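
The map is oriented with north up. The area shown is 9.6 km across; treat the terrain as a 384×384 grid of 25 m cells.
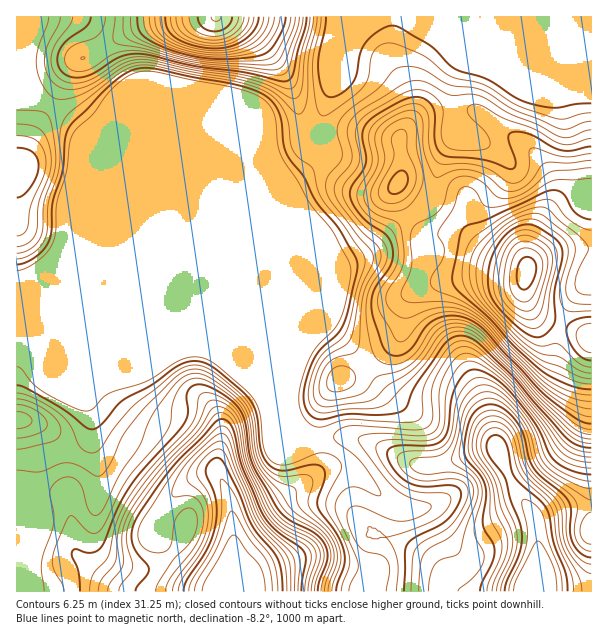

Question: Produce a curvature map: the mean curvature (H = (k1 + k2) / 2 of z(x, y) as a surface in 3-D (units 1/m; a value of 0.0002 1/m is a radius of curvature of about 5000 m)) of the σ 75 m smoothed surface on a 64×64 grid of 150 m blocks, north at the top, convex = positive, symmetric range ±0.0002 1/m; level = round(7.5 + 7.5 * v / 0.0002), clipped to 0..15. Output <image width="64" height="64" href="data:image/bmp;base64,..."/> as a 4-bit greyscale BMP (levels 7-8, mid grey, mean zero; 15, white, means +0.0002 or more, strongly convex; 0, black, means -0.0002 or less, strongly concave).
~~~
<image width="64" height="64" href="data:image/bmp;base64,Qk12CAAAAAAAAHYAAAAoAAAAQAAAAEAAAAABAAQAAAAAAAAIAAATCwAAEwsAABAAAAAAAAAAAAAAABEREQAiIiIAMzMzAERERABVVVUAZmZmAHd3dwCIiIgAmZmZAKqqqgC7u7sAzMzMAN3d3QDu7u4A////AHZodmeKu7qIib3cl3m7updUIRNYmYdlVWeJhRBncziadWiHZ4mZmHZnm9yoebu6mHZTNGiql2VWeJqoQEdzJ5l1eZh3d2ZmZURYvLmJvLqZqpdVebunZWZ5q8uCFnE3mXVpqph1VXd2UzSLypm8uqve2nV5u5dVVomrzLcUUFirdliqqGVWmql0IlnMqrzKrO/rdFeZhlRWeJq8yUIie953RpqoZFi9y5ZAJ73Lu6mb79lTNGd2ZVZ3eKzKYhSd/3dViqhTWc7blmEWvdy5hmi7ljI1Vnh3d3dmirpiFJ3/d2R6p0NIvduWYwWu7KdTRXdUMzVnmZmZh1VpqFITe953VHqnQ0esy6ZCBK79lSEjREM0Vomru7uoZWeGMRNpq3ZWiqdDRoq8uVIUr/2EIjREREVoq7u8zcuYdlMhE1eIqXebp1RFaKzLdDa//oQ0Z3ZVVom7uqvN7cuWMRE0Z3epiJuoZVVWi8ynaM/9hEaaqXZnmrqYeJvf/qYhJGeIiJh4mqhmZlV5vMqb7/tjNqzLl3iruXVEV639lBFHmqmYdmaJmGZmZVebzM3/2DATerupmaqXQhEkerpRAnrMqYhlVWd3ZndlRXm83v/GEAAliqqqqWQhETRXdQADjMupiGVVZ3ZmeHVERoq+/9YABVNHiYh2QyI1Z3ZBAwOLupmZdmZ4dmaIh1Q0V5z/6BA3d2ZmVVQzRnm7p0ABAmiIiaqZmamGZomYdUM0av/5IEd3VVQzNFZ5vN24QQACRmeKvMzMuoZmeImYZDJJ//swV3VYZDNWeKvN7adCERJFZ5rM7ty5dmZ3iJmGQ0n/+0BnY5qWVXmaq7zLlkMyI0Z4mrvcuoVFZ3eImZhle//pIHdUvcmImqmZmql2VUMjWJqqmZl0IkVoiIiJqpmt7aUEd0S+3KqqmHiIiHZlQiRpu7qIdjFGd2ZmZ3ibze7JQBd3Q63ty6mHd3d3d2UyJHrMqZiFNnd3d2VDJIvf/ZMBZ3dRjO7LmHd3ZmZmVCEki9ypmpZnd3d3d3ZBKM3aMCd3d2Fb7smHeJh2ZmVDIkac24irhnd3d3d3d3UhWHMEd3d3cyrcqHeKu5hlVDIkeb3ad6xnd3d3d3d3d3QhEld3d3d2F7uXZ5vMuXVCETab3slnvXd3d3d3d3d3d3Znd3d3d3cyeHd4mszJdTEBSL3dt1jOd3d3d3d3d3d3d3d3d3h3d3Mmd4iJq6lkIQFIzd2maN+HiHh4eId3h3d3d3d3iHd3dzJomYiamGQyE1nM3KdozXiHiId4eId3d3d3d3iHd3d3YTiqmZmYdlRGi8zMp2ead4eHh4h3eHd3d3d3h4h3d3dzF6u6qpmYd4m83dynVWZ3d4d4d4iHd3d3d3d4eHd3d3UGrMy6qqqZms3d3JYzM3d3eId3iHd3d3d3iHiId3d3dgWszLqZqpmaq83tlTI1Z3d3iIiHd3d3d3eHd3d3d3d3FImqqZmZiIiZve63MkdDV3d3d3d3d3d3d4eIiHd3d3cjZniZmHd3iIit/9lTN5UUd3iHd3d3d3h4eHiHd3d3diRURXmYZmeIiK3/64U1y3JHd3d3d3d3iIh3h3d3d3d0RlQ0eahlV4iJve7cqGXdxiZ3d3d3d3iHd4d3iHd3d2NndUR6uXVnh3nO7Lupht3aJXd3d3d3h3eHiIeHd3d3RGeHZXq6h3d2aL3amZmHvNokd3d3d3d3h3iHh4d3d3QlZ4h2eJmZmHVWnMqHZmWruBR3d3d3eHh4iHh3d3d3UlZomphmZ3iZdUV6u5dURJqnBHd3d3eIh4h4eId3d3Y1iIm7uoZER5mGVFebuWVEqpcCd3d3h4eHh3d3eHh3dFiaq8zcuFM2mph1NGm6hmarqDB3d3h3d3eHh3iHh3djeaqqvN7sdDasupZCN6qYiLvLcFd3eHiHh4d4eIiHdzWJmZiJvv6mV7zLp0IliqmavNySN3iIeHh4eHiIeHd0OIh3ZlaL3adXq7qWQjWJmaqr3aMnd4h3d4iHiHh3d2OKl2VERGm7p1aJh3VEV5mYmqvMoyd3d4eIh3d4eIh3RbynVERGeaqWVFVVVVaKqXZ5mruUF3d4iHd4eIiHeHc3zKdVVnirupZDIzRWebyoVWiZqoUVd3d3h4iHh3eIdyi7lmZ4m83cp0JWZGirzKZEeYiZh0NXd3h4eId4iIh2J6qGZ4mrze7JUmdnmru6hkV5d4iIhkV3eIiIiIeId3UXqoZniZmbztt0Voq7uphlVolmZ4iIY2d3iHd3d3d3cge7hleIh3is24ZovMqHVERWd2Zmd4hzJ3d3d3d3d2QAOLuFVWd2Vnm6l4rMuVMjRVVUd2V3d3UCd3d3dlQgAAJqzIVEVmZVZ5mHibuVI1d3d3d3VomZlzAFZUEAAAADV5zbdDRGZ2ZniId3h0JXd3d3d3ZXrM3LgwAAAAASNFeKzdpjNlV4h3eIhlQzRnd3eHeIdli+7u24QQAjRWZ3iavMuFI3ZYmYiIiFNGd3d3d4eId2SL3t3MqGVnmqu7upqrunQjdliqmYiHRnd3d3eHh3iHZHq7qqu6qrzu///rmZmZdSJ3WKqZiHVnd3d3h4h4h4d0WJmHiau83v////2pmZmWQWdliZh2Vnd3d3d3d3d3d3VGd2ZniavN7u///sqZq7hSV3VXh2Z3d3d3d3d3d3d3dkVmZVZ3iZvMze//3Kq8ymJHd1Z2d3d3d3d3d3d3d3"/>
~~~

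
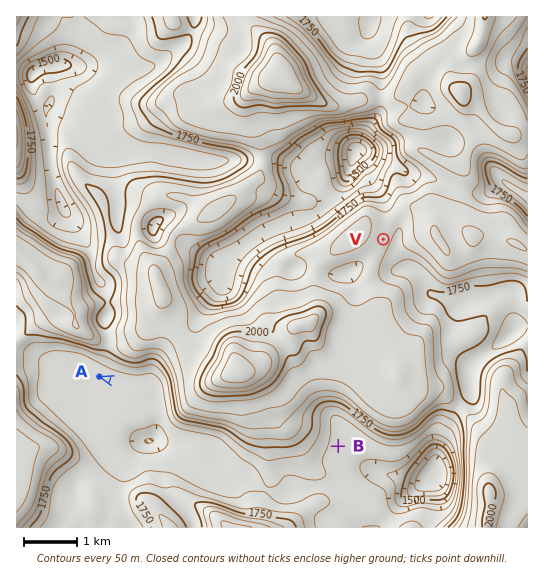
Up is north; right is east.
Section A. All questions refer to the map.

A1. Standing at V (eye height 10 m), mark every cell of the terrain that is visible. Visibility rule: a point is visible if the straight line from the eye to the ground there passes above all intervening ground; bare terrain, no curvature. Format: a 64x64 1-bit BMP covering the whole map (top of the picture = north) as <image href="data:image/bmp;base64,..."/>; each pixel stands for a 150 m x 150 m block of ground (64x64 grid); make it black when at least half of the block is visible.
<image width="64" height="64" href="data:image/bmp;base64,Qk0+AgAAAAAAAD4AAAAoAAAAQAAAAEAAAAABAAEAAAAAAAACAAATCwAAEwsAAAIAAAAAAAAA////AAAAAAAAAAAAAAAAYAAAAAAAAAAgAAAAAAAAACAAAAAAAAAAIAAAAAAAAABgAAAAAAAAAHAAAAAAAAAAOAAAAAAAAAA4AAAAAAAAADgAAAAAAAAAOAAAAAAAAAB4AAAAAAAAAHAAAAAAAAAAeAAAAAAAAAA4AAAAAAAAADgAAAAAAAAAPAAAAAAAAAA8AAAAAAAAADgAAAAAAAAAOAAAAAAAAYA8AAAACAABgB4AAAAYAACADgAAABwAAMADAAAAHAIA4YEAAAA8AgDzwAAAAAAHAPvgAAAAAf+Af+AAAAAB//A/AAAAAABv/xwAAAAAAB//mAAAAAAAB//4AAAAAAAAH/gAAAAAAAAMfAAAAAAAAAw8AAAAAAAAD/wAAAAAAAAf+AAAAAAAAA/wAAAAAAAAD/AAAAAAAAAD8AAAAAAAAAHgAAAAAAAAAIAAAAAAAAAAAAAAAAAAAAAAAAAAAAAAAAAAAAAAAAAAAAAAAAAAAAAAAAAAAAAAAHAAAAAAAAAAwAAAAAAAAACAAAAAAAAAAcAAAAAAAAAD4AAAAAAAAAABwAAAAAAH/gPAAAAAAPwfBwAAAAAD+ACOAAAAAAAAAEwAAAAAAAAAKAAAAAAAAAAYAAAAAAAAAAAAAAAAAAAAAAAAAAAAAAAAAAAAAAAAAAAAAAAAAAAAAAAAAAAAAAAAAA=="/>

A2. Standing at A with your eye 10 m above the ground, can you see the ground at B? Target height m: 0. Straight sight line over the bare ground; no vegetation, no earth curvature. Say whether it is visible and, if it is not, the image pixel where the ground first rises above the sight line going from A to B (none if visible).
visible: false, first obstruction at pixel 163 395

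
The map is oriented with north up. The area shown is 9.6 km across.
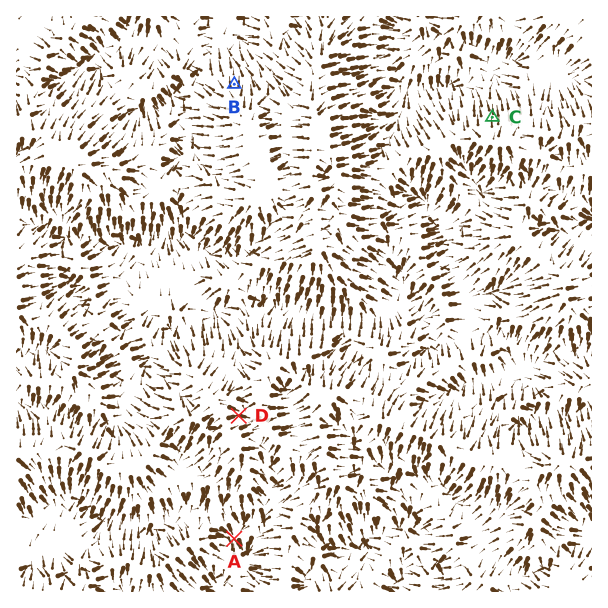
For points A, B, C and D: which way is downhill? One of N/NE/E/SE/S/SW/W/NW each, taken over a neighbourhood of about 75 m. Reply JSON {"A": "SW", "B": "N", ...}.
{"A": "SE", "B": "N", "C": "N", "D": "E"}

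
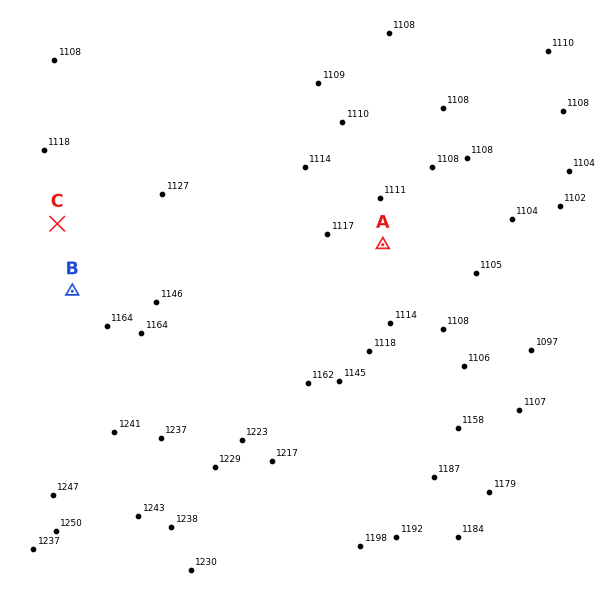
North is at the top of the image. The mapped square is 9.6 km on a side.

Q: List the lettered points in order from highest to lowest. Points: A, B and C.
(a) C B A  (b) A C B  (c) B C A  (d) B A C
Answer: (c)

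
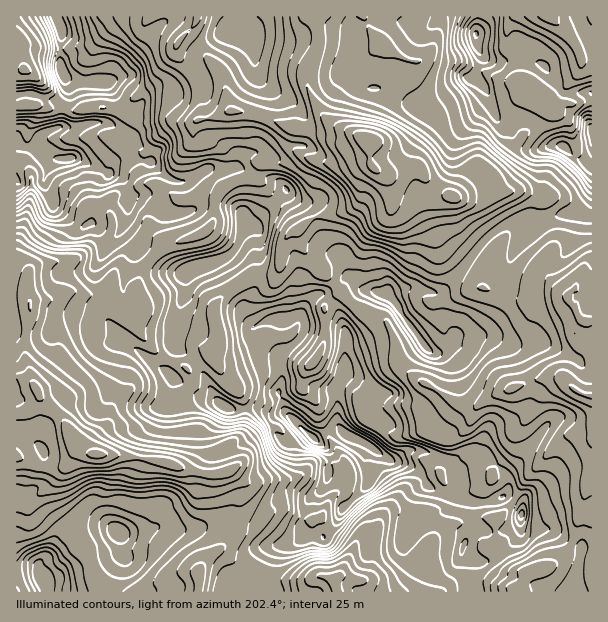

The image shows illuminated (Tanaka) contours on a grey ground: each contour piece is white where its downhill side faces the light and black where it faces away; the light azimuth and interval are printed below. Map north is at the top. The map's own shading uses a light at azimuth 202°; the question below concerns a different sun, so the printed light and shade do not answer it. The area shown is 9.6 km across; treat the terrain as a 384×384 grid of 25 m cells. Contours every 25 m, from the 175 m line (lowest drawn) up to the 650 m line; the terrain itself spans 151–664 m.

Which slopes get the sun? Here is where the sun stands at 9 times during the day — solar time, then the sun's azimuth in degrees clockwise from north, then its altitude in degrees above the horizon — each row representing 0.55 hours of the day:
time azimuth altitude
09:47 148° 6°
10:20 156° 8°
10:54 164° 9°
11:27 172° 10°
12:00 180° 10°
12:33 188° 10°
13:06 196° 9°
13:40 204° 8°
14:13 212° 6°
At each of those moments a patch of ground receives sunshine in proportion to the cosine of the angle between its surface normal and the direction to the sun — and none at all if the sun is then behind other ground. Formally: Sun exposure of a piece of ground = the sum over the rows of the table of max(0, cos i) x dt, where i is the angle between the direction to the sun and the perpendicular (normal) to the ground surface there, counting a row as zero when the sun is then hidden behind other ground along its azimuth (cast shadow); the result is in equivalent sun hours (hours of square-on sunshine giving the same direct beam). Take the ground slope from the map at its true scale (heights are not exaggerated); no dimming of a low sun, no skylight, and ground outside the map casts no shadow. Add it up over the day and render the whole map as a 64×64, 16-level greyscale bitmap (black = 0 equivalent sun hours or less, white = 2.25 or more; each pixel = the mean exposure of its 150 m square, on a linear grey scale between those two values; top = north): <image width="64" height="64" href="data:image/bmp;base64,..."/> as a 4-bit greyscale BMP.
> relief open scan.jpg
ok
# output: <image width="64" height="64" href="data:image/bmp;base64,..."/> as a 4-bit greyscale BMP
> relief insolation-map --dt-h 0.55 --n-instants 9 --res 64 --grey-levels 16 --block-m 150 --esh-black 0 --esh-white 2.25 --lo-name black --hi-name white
<image width="64" height="64" href="data:image/bmp;base64,Qk12CAAAAAAAAHYAAAAoAAAAQAAAAEAAAAABAAQAAAAAAAAIAAATCwAAEwsAABAAAAAAAAAAAAAAABEREQAiIiIAMzMzAERERABVVVUAZmZmAHd3dwCIiIgAmZmZAKqqqgC7u7sAzMzMAN3d3QDu7u4A////AHiWVkRFZ4dURVVERVZlQ0MhJFMTRnd3iGVDVWZVQzRDZ1RERFZ5qoZDM0Q0RFVWdlJFRXZmeId3dlZ5l0IiM0RVMhI0VniJmHZmZDM0VnmrvMuJupmYZmaJiJmIhlQzRSIjICNWdmZ4iIiFIkaJq9///7eIiYZVVVhlWM3ah2RWAAASNFZmZVaImYdTRXiaz///yFVWZlVVRVREe9uphlUAABJFZ5mGVmiJl3UyIjNYu7y4VEVWZVVDVmZoq7uVRBAAEzVnZVVWZmZ3ZVQhEkVDOspmRFVmZlI2ZmiGeHQiEAATVFQhEkREMzRVREMiMiE67JhkVnd3VERDSJVDMyIREBJEMgABIzMxEkRDNEIlh1jv2oVERWd3d3ZEdUREQyEQABMxASNERCEBI0MkVVaKhF3+uGd3eKy5rZIlQzREMhAAARABEAERERERIiJFVFmkFf/8iKy4UxEkcxREREMiMQAAAAAAAAABEAARIiMxFJdDff64eFJFUxASATNFUwAAAAAAAAAAAAAAAANlVVIjd1RWveyEJFREQyIAE0VUAAEAAAAAAAAAAldjEkiruVRFZnWN/HNGRFVVIjECNFYSVTAAAAAAAAFHiauVWM7duGh5eLhUNYdURWQRRSIzRWZUMQAAAAJGirqXZquIzt7/6MyaQAN2IAJEMRE2YzMzdkQyIRJIvd3MuqunWamnavxbynEAAAAAAAISISR2MzRUQzI2iZmImqmHet/aumOdYUhSAAAAAAAAACMyEmhlVSIzNYvJZmeavLqa3//8isUAFBAAAjEBIhAAE0QxNohkESI5qZmIm8y7ve///sh6MAABAAEiIiMyIQABIzISRUSFI3hmVnZVVVZ4q6YzUyEAABEQETMzQyMjMQABIhAAAEQmdVVGdjIkVmZEEAE1cgABMzM0V3QxI1ZlIAEjIAABQ2ZXh2ZnUzRnZDMAE0QzAAE1ZlUxEhFHd3ZlMiIhAUhHmImHd3d3Z3ZCQQFGZSIwAAN3YgACRomZh3eJdTNFiIiZmHiIiIiYUhQxE1d1QzEAE0QyESWKqZqYiaqYh4mGeJmGeZmYmoMlhzJFZ2VVZSASMyMzRpzad4maqZmruGV4iGaIiIiXInqERURnVER6cxIzM0RWrHZ2eJmIiJqFNXd3Z3dlZ1EVZlVmVWdEM0iWNEQzRVekEkVWd2VVZUI0ZVZnZURUIlVVZmVWZnZVRIdVMyNEe2EjRURVQzMzMzJDNGZURUIkREVmVVdjR3d1VUMRE0WoESMjMiMzMzM0Q0M0VURVM1VDNFZUVlISNFYyMgEkaaIRIyIiIjREQzRWRERERFQ2ZVQ0Z2VUMhAAASRCAke9chIiEAESM0VDNFZVZUMzMlZVVVR4Z2ISEAAAF3EVrMcjNVQgABI1VUREVVZ4h2eHZVVnh2ealhAhAAABJHdUIzRkM0QzRWZUVmVVZlZ4iZhlZ3iZiaqpdDIAAAAEZBAAEBABNmVWZlRYl2ZmVFVWmYZ3VERXq6qoZiASECQzIQAAAAAldmVmZEiqhmh1QyNaqHhiEAEkeZmHQjIkZUIRAAABERNnZVZ3ZYqois3dt1eqd3QAAAATeIhjMkZUMgAAABESIkZlVnh1WKms3u/+lnqEVTAAAAFXh3QiRDIRAAAAASMiJWZVeIdmirqqmb24V5dVVBAAAViYhjIjIREAAAABIyESVlVnmYeJub3aZodVeHiZdRADVmV5hSEQAQAAAAEREREUZUV5mZnKvupiI1aHiJmqlUZUI2mqcxAAAAAAAAAAAAAkQzaIiPqZmHVFaHiFMiRmZiEiN6qYdSAAAAEhAAAAAAASASNX7JdXmYhlV3ZEREUxAAE3l0RVQREREjMhACMgAAIyJHrux1Z6zchTM1iYVlEAATZTESIRERESMzVWVDMhNXd3m2Z4iaqa63h4qGiXZSASQQARAAEQASIiSJhkNGmpiJqsN2i7qrdWaMxQAVl3djEAAAAAEhAjRDRpqGVXm7uprNpZl63qYzV3dkAAASIzIQAAABIjM1VlVoqpd5vN3u7ep3hTISIiI0Q0YwAAACRmMRJEMSMyNFaKqqu6zdur//pGZEIAASMzVjAkEAABABERJEIjMhEjWKu5iszNpjJHU0cyVlIjREZkMAIgABEBIRAAA0QzVneazJd4vLp2QgAARxECZ1ealREyEiEAAAAAARJENGm93u3KdmesuWZkEAAkAAAAABIQNVQ1dTIAAAFHh1NYvf/+y5dmVoqnVVQQADEAAAAAABNEVWaJiFIjWJmHNYu8zLqHZmZmeIREMiIRACAABGVFh0JFVWZnd4mqmHQ3mauph1Q0VneHc0MzRWVCEQBLq97JdiRVRFZnial1QkeIh3dlRERXiqlkQzRmUzMAAal2ZmmoMkQjVFeIh1QzVmdkMzMzNEacljVERohRAAAGlSERE0QxERRTV3d2VEVVVmQzMzMzNEMzaJmqljIAITZCIAASECIAJUR4dmZmZ1Q0VUREREMzIUq4eZdUQhFFUxFDEQAAIyEkWKmHZmZndENFVERWdkRnmVM0VDIyNURVZkQQAAAUUyNpqYdmZmZ1REVVVWeIZXqnVDRDIRJWV4iZZDAAESRnQkZ3ZVVVVFVVVVVWd3h1VnZlMyAAE2WJmoQzMQEiI2iDI0RERFRDNVREVXd2VXYyIkUxAAAlZIiaYjMiIjQzRnUjMzM0REM0RDI1ZUQ0VjIAFUEAAUZj"/>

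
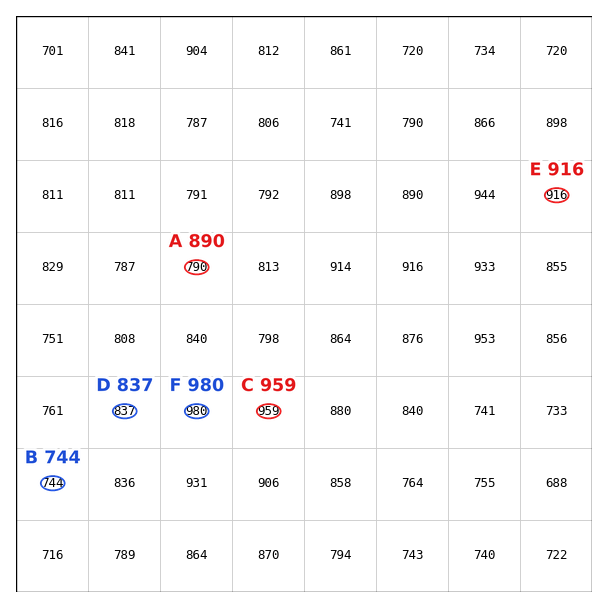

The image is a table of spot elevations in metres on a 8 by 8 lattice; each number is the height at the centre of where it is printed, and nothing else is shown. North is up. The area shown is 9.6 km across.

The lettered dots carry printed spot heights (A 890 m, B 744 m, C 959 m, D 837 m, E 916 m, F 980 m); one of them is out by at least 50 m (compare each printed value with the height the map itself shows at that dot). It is A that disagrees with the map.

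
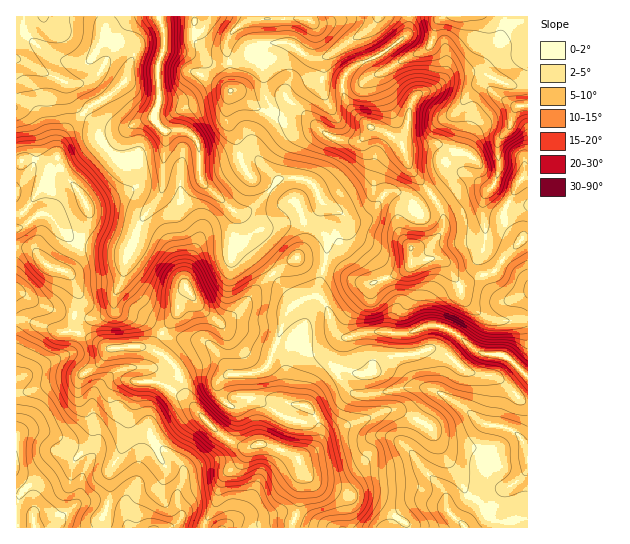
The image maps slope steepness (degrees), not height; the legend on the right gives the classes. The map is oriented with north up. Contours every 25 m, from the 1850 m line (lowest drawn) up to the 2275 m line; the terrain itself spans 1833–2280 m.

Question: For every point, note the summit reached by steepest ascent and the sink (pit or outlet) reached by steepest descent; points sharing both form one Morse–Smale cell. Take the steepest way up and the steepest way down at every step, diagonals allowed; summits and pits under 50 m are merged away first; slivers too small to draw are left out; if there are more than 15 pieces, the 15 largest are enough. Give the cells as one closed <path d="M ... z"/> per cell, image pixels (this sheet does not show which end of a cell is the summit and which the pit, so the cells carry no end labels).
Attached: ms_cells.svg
<path d="M437 349l-11 0-13 6-28 2-10 8-5 8-7 2-17-6-11 0-16 14-12 23 10 15 3 17-3 7-18 14 2 24-2 24-7 16 1 5 235-1 0-125-5-1-24-22-30-7-10-5-12-12z"/><path d="M19 292l-3 1 0 234 86 1 1-11 6-16 2-32 6-10 7-16 15-61 22 1 28 18 0-2-5-8-8-24-15-14-18-6-36 1-20-12-17-5 4-16-31-8z"/><path d="M297 257l-24 17 18 24 6 5-9 8-17 48-9 12-8 2-23 2-3-2-12-22-9-8-6-3-24-1-15-6-9 12-9 2 17 6 15 14 8 24 8 14 22 24 16 12 12 6 11 0 5-3 12 1 29 14 11-7 9-10 1-13-5-14-8-10 12-22 10-10 6-4 11 0 15 6 9-2 5-8 10-8 28-2 13-6 11 0 6 3 16 15 10 5 30 7 24 22 5 0 0-24-21-20-29-5-19-16-13-8-8-3-11 0-20 8-41-1-16 5-11-1-7-10-3-13-5-11-7-7 7-26-15-5z"/><path d="M179 129l-14 2-2 58-4 9-14 16-8 15-12 30-2 19-10 23 2 8 3 3 24 7 20 14 14-18 4-16 7-10 8 12 15 15 8 5 7 0 12-8 35-39-21-27-12-33-36-31-3-5-3-36-7-9z"/><path d="M209 16l-104 1-1 17 5 5 14 6 9 9-5 23-12 14-24 14-23 24-8 13-3 9 0 8 7 15 16 19 9 18-7 33 43 8 4-1 3-5 11-28 18-25 3-12 1-50-10-10 0-8 4-10-2-36 7-17 0-17 35-1 6-6z"/><path d="M477 72l-23 3-19 13-16 5-6 6-4 10-2 21-4 8 0 9 6 20 24 29 28-23 10 3 15 12 5 1-6 5-2 8 2 39-5 16 3 17 4 1 10-6 4-8 20-20 0-4-14-11-3-5 0-10 15-29 4-5 5 0 0-90-18-2z"/><path d="M155 381l-16 1-15 61-15 31 0 27-6 16 0 11 100 0 12-21 4-18 5-12 17-16 10-14-13-2-16-9-37-39z"/><path d="M527 16l-117 0-2 15-9 10-18 14-26 10-8 8-4 8 0 10 2 8 6 10 15 15 24 11 12 9 6-19 1-16 4-10 6-6 16-5 19-13 23-3 33 13 17 2z"/><path d="M105 16l-89 1 1 144 8-2 9 0 11 4 8-2 4-4 3-15 8-13 23-24 19-10 14-13 8-28-9-9-14-6-5-5z"/><path d="M411 257l0 8-6 6-34 13-14-3-12-6-20-7-4 6-4 21 7 7 5 11 6 18 7 6 8 0 16-5 41 1 20-8 11 0 17 8 23 19 29 5 20 19 1-57-27 2-15-4-22-18-7-18-12-20-6-2-25 1z"/><path d="M166 49l-3 2-6 16 2 36-4 10 0 8 10 10 14-2 11 4 6 6 3 7 1 32 3 5 30 28 6 2 10-2 20-20 8-10-17-19-7-13 2-15 12-21-16-9-13-12-7-2-2-27-15 1-20-9z"/><path d="M267 112l-14 26 0 11 7 13 18 18 7-3 9 0 17 6 10 19 20 10 6 7 15 1 5-3 20-25 15 1 13 11 6 0 11-7-23-30-6-22-13-10-11-6-9-1-9 12-15 1-17-5-27-21-24 2z"/><path d="M409 16l-31 0-3 7-12 10-33 22-11 4-13-3-19-13-25 1-3 3 0 11 5 16 0 19 4 9 0 11 10 4 24-2 29 22 15 4 15-1 10-13-23-22-5-14 1-14 11-12 26-10 18-14 9-10z"/><path d="M398 192l-11 0-12 18-13 10-12 0-9-8-20-9-1 22 7 16 0 16-3 8 2 4 12 3 19 9 14 3 34-13 6-6 0-16 20-6 10-10 3-14-3-9-8-14-12 8-6 0-6-7z"/><path d="M273 273l-20 20-14 18-14 10-7 0-8-5-15-15-8-12-7 10-4 16-13 18 7 4 31 3 6 3 9 8 12 22 3 2 23-2 8-2 9-12 17-48 9-8-6-5z"/>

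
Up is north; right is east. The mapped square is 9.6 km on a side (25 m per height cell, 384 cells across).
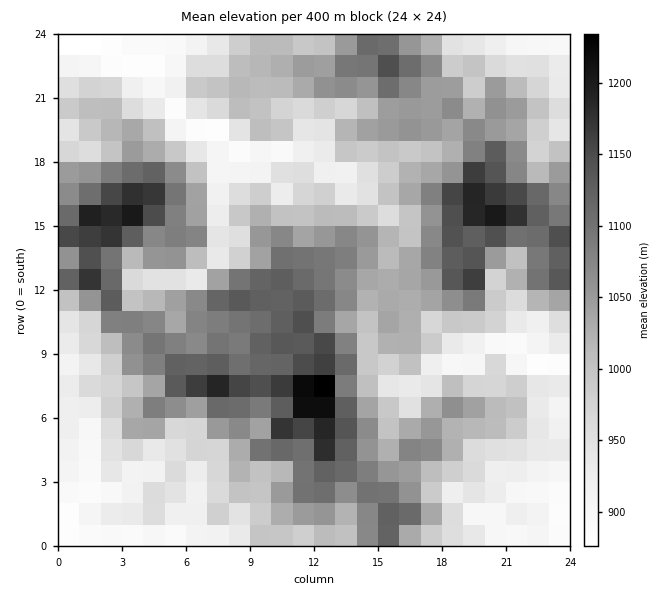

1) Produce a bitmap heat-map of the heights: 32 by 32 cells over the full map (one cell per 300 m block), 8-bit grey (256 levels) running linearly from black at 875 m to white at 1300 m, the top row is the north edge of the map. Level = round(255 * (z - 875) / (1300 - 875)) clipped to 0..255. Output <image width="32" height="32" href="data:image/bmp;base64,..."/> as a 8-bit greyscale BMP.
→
<image width="32" height="32" href="data:image/bmp;base64,Qk02CAAAAAAAADYEAAAoAAAAIAAAACAAAAABAAgAAAAAAAAEAAATCwAAEwsAAAABAAAAAAAAAAAAAAEBAQACAgIAAwMDAAQEBAAFBQUABgYGAAcHBwAICAgACQkJAAoKCgALCwsADAwMAA0NDQAODg4ADw8PABAQEAAREREAEhISABMTEwAUFBQAFRUVABYWFgAXFxcAGBgYABkZGQAaGhoAGxsbABwcHAAdHR0AHh4eAB8fHwAgICAAISEhACIiIgAjIyMAJCQkACUlJQAmJiYAJycnACgoKAApKSkAKioqACsrKwAsLCwALS0tAC4uLgAvLy8AMDAwADExMQAyMjIAMzMzADQ0NAA1NTUANjY2ADc3NwA4ODgAOTk5ADo6OgA7OzsAPDw8AD09PQA+Pj4APz8/AEBAQABBQUEAQkJCAENDQwBEREQARUVFAEZGRgBHR0cASEhIAElJSQBKSkoAS0tLAExMTABNTU0ATk5OAE9PTwBQUFAAUVFRAFJSUgBTU1MAVFRUAFVVVQBWVlYAV1dXAFhYWABZWVkAWlpaAFtbWwBcXFwAXV1dAF5eXgBfX18AYGBgAGFhYQBiYmIAY2NjAGRkZABlZWUAZmZmAGdnZwBoaGgAaWlpAGpqagBra2sAbGxsAG1tbQBubm4Ab29vAHBwcABxcXEAcnJyAHNzcwB0dHQAdXV1AHZ2dgB3d3cAeHh4AHl5eQB6enoAe3t7AHx8fAB9fX0Afn5+AH9/fwCAgIAAgYGBAIKCggCDg4MAhISEAIWFhQCGhoYAh4eHAIiIiACJiYkAioqKAIuLiwCMjIwAjY2NAI6OjgCPj48AkJCQAJGRkQCSkpIAk5OTAJSUlACVlZUAlpaWAJeXlwCYmJgAmZmZAJqamgCbm5sAnJycAJ2dnQCenp4An5+fAKCgoAChoaEAoqKiAKOjowCkpKQApaWlAKampgCnp6cAqKioAKmpqQCqqqoAq6urAKysrACtra0Arq6uAK+vrwCwsLAAsbGxALKysgCzs7MAtLS0ALW1tQC2trYAt7e3ALi4uAC5ubkAurq6ALu7uwC8vLwAvb29AL6+vgC/v78AwMDAAMHBwQDCwsIAw8PDAMTExADFxcUAxsbGAMfHxwDIyMgAycnJAMrKygDLy8sAzMzMAM3NzQDOzs4Az8/PANDQ0ADR0dEA0tLSANPT0wDU1NQA1dXVANbW1gDX19cA2NjYANnZ2QDa2toA29vbANzc3ADd3d0A3t7eAN/f3wDg4OAA4eHhAOLi4gDj4+MA5OTkAOXl5QDm5uYA5+fnAOjo6ADp6ekA6urqAOvr6wDs7OwA7e3tAO7u7gDv7+8A8PDwAPHx8QDy8vIA8/PzAPT09AD19fUA9vb2APf39wD4+PgA+fn5APr6+gD7+/sA/Pz8AP39/QD+/v4A////AAMGBgUGCwgGDxQPK0pHQzZPPWR6l25JOzIuJQsIDBUFBQ0dHxUnJg8gNTAbQVNeWWhPZXyVk2tWOhgJCRwbFgcCBRMWJTI6Gw4vSjM4XWh2eGphfY2bf1ctEhoSGw8IAg8EDgoQJTolHCNETUBpcpKSe3iLhXZWORsmKCIQDQ8IGAUWJxMNLDAbMz9aQkdfkZaIkH1uZ1ZHPDgvFxwXDwsaBxQtMRcZPCsoVHKFe2eRqZ2FbmF2fWlYQiInJiIkHh0JFjFFPC4mQ0NGTWqplZbEs4FrT2N5dlo+ODk3LB8hHw4XOGRzWzc0Uol5V5XHqazFgnNUQWtnXltYV0kxHBgbGCY+XXSLYF1ulINzgazVwMF4Y1AqQmd1bWJWUzAaESIiO0I7UYKfnbetr7Csv8nfo2tRNioTQmBYQTxSMSAfFzQ/L2Bfc5WnrqyZkZGr0tepZ0MiKy8dNjUgQy0iHRwSGSJPbXuMl46TlIWQl5WhpalwPUNJShcJCSAyEAMCAx0qPlNkeYiAeYiJg5WhlZqsmmk/VlhZQx4iDQkHCxQlJjpAbJKOf2JrcHR/h5WjppJuW0RdZk4mLTgiIiYLIygjLl6Xa1VcY4KMkZKQkJWdg25dTWBsQFlaXl5LJRwuPVxVnZBIUmNnbYeXnpeTl5qPh2xXW2dObHWBhSs0WGRvmpm9hjomIx8cUoGPlZaZjop7dF9eX1lymLeMLVZ8kZx8mqd6RUhqWjoZTV53j5GLfnJsXlVbanOPunxQQW+YmXeLtItlY3p5b0kTKVF5h3SAioZrV0xniJGzeYJfZpuTpbmttqiHdYB9Tw5Aa3RtXWJyb2pbP1d7ma2Pr5SGnaOGuMKzvbyFfGlDEFZgUVNOU1hTTjk1WG+cvbLIu52TgH+cqL3HyJ1+ajUMSFEvKTdKRCgdMUpogqPCvsO2nYRwaHuKnqyapoJlNgcvNxs3SjcWJEdWXmxzj72xmpCAhYBiZmd7i4mHa1AkBxQQIS8lFhgXJzZNWlxgl6yfgldVXUI7N0xhb1dNLB4JBQkGBxoXRTw9RUBASldyiaWDRUlNGCY9TmVrOx4VBgMcPzkrJCJLXWFoaGBgWXdwdHBGKCs7UFtcT0ktBgQKF0lVU0wkLzhbWV5rdmdkgltxYFA/M0BIUU0wKAsIMDpDVE07MTpKMUBSbWdvYm9wSHluW0EpKzZAQB4cAiNKQ1dTUU9TXGhob2iGfnFkbUpNb1lFNR0oKSMQChMBFTk1SFNUV11weYSJfqaScWtfOVtEPDgyKAYCAgAAAAERJyk1UVVYYF1TZYuKmZqFe0AwNiUeHx8TAAACBw0MDQsQGi5BUVRLPUNfc5KSa1pNLhonGA8LCwo="/>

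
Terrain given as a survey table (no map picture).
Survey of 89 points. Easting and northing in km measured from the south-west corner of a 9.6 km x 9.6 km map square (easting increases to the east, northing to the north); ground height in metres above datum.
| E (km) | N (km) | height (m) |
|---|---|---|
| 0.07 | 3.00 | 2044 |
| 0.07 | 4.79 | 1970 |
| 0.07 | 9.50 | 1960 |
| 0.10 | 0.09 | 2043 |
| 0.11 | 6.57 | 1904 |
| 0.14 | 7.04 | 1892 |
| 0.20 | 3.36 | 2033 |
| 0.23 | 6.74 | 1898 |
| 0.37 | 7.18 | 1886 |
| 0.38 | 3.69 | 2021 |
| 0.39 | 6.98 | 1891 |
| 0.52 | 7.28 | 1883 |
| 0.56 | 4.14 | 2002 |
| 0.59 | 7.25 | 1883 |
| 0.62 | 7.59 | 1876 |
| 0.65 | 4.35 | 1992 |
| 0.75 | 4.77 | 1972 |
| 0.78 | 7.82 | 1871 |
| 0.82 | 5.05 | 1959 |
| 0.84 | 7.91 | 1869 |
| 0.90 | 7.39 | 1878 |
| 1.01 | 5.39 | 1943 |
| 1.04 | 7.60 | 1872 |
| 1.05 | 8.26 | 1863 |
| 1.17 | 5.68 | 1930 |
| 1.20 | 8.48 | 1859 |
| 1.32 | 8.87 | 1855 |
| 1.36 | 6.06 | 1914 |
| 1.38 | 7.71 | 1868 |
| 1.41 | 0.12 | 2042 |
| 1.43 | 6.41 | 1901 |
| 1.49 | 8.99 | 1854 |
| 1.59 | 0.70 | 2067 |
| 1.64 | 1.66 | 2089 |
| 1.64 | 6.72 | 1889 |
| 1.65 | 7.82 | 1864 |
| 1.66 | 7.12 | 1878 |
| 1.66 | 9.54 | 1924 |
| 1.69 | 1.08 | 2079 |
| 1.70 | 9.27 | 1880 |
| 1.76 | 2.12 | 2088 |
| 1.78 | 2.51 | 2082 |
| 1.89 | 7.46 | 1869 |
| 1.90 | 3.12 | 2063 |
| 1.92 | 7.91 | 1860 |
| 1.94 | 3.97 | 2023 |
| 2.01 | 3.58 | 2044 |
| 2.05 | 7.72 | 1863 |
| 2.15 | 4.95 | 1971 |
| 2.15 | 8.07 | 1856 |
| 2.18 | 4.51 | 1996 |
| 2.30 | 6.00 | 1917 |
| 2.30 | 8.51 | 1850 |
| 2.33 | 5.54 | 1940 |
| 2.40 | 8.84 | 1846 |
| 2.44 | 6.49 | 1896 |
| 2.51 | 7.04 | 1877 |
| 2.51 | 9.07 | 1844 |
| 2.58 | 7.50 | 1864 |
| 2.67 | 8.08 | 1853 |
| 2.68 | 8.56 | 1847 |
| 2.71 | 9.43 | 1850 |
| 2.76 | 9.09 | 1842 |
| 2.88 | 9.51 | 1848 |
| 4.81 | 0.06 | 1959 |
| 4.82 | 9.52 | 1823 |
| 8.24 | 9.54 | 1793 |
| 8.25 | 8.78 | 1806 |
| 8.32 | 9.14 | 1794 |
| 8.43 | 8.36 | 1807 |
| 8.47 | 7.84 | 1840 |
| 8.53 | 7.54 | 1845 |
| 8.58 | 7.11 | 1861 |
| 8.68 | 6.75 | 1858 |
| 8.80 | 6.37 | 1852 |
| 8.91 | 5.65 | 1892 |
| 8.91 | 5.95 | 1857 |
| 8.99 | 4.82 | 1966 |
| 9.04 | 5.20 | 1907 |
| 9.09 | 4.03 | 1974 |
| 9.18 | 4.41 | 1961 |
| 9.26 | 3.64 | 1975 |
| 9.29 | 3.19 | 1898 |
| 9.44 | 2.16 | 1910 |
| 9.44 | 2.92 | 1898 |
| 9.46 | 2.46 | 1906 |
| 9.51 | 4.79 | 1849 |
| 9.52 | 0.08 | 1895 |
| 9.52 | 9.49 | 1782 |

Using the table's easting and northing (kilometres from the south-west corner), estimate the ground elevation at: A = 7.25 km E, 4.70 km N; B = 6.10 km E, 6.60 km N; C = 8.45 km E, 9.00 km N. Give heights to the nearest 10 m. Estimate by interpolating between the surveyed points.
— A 2020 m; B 1890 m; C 1790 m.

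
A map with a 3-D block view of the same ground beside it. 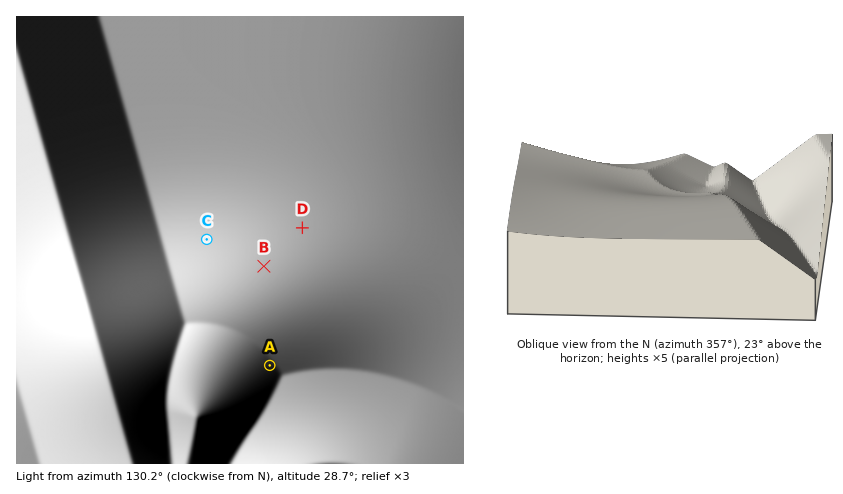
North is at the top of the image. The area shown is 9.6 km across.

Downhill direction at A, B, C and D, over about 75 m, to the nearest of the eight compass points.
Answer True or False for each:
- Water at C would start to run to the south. True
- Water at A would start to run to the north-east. False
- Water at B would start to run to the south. True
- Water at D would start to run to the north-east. False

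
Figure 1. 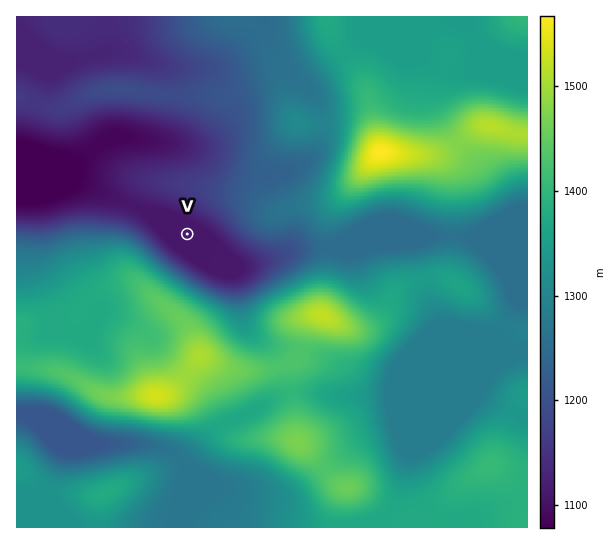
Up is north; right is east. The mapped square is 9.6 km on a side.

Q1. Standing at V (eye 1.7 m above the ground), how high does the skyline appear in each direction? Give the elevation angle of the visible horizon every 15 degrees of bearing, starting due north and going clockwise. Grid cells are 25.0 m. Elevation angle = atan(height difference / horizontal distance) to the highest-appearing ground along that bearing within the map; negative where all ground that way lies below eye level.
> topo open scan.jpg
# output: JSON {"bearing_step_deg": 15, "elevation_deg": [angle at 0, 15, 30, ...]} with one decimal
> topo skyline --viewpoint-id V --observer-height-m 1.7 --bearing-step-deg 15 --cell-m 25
{"bearing_step_deg": 15, "elevation_deg": [3.7, 4.2, 4.7, 5.1, 5.5, 5.7, 4.4, 4.2, 8.2, 8.0, 6.7, 10.4, 13.1, 14.6, 15.3, 14.9, 13.4, 10.5, 5.6, 1.1, -0.1, 1.0, 2.1, 3.0]}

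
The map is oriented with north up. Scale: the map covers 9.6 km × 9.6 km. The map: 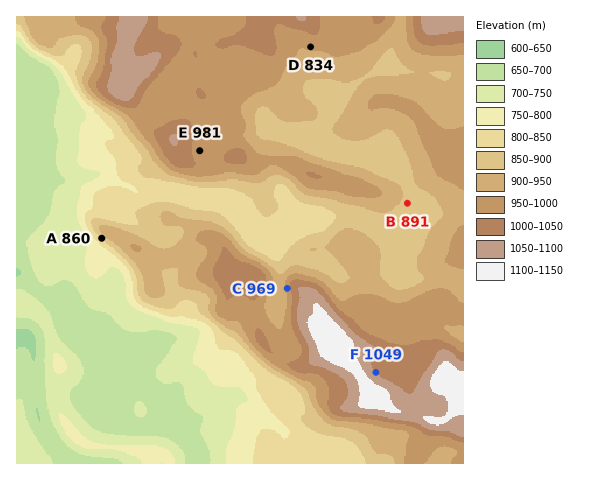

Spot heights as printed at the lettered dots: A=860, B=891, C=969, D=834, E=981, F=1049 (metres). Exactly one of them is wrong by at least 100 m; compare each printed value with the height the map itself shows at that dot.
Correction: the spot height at D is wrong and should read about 959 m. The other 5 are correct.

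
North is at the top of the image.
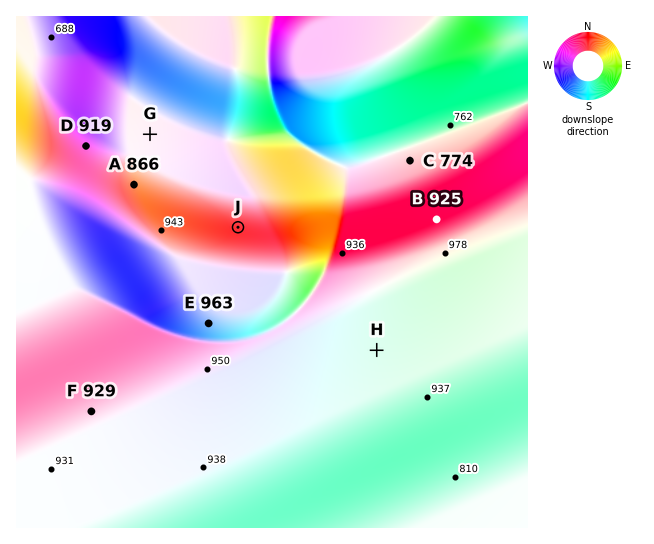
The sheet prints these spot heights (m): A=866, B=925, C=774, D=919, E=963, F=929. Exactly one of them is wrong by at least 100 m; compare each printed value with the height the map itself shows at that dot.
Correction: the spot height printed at D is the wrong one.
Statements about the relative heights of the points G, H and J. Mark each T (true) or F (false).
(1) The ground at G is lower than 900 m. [T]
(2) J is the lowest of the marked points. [F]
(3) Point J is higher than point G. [T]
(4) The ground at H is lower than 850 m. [F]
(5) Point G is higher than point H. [F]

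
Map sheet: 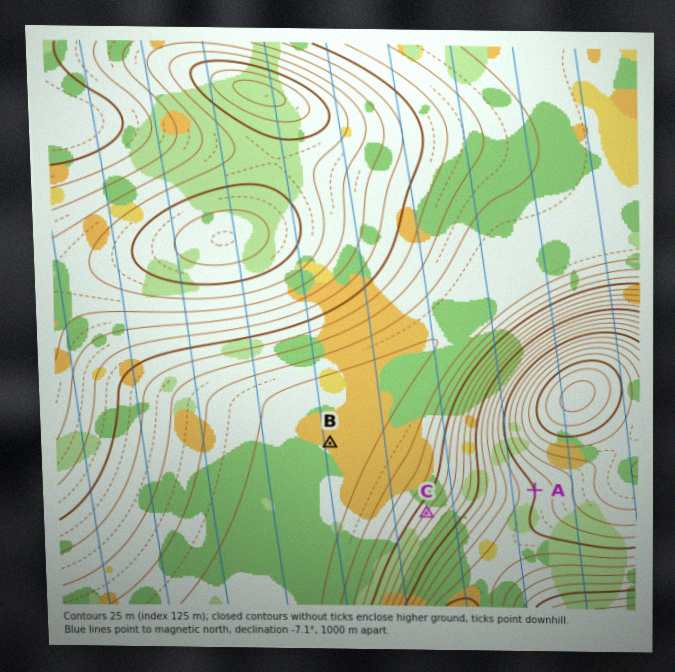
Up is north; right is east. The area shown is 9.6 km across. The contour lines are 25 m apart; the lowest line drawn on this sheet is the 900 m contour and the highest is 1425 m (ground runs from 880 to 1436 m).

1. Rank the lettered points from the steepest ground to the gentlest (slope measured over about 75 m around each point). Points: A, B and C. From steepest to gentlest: C A B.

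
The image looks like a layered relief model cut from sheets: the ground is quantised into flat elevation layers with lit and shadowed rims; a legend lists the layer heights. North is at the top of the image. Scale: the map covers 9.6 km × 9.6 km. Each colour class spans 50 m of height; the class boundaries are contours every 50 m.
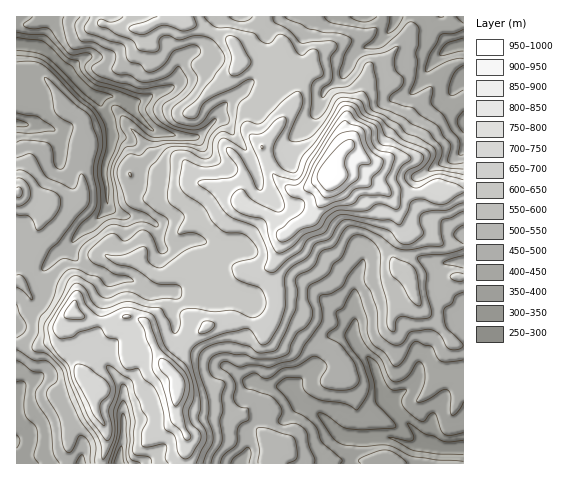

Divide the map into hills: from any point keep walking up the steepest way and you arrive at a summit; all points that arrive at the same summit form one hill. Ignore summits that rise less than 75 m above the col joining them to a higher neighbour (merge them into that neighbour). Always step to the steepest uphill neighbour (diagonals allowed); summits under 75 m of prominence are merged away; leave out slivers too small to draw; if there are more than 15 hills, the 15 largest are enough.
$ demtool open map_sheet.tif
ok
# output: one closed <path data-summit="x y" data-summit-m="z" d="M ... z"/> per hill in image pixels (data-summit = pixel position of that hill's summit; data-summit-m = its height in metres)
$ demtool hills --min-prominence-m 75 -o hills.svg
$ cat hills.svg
<path data-summit="330 178" data-summit-m="998" d="M463 16l-447 1 0 106 31 4 8 3 5 9 0 16 4 5 26 1 15 4 2 43-34 33-2 9 3 7 13 10 16 6 8 7 19 0 22 12 20-1 15 7 14 3 10 0 16-6 8 0 7 3 10 9-8 47 1 11 7 14 10 7 25 1 16 17-18 16-6 1-13-4-8 3-11 12 1 16-6 16 222-1z"/><path data-summit="178 390" data-summit-m="837" d="M70 246l-11 7-17 19-2 18 4 12-4 6-24 15 1 117 22-10 31-3 8 6 4 9 0 22 159 0 7-16-1-16 11-12 5-3 16 4 6-1 18-16-16-17-25-1-10-7-8-18 3-33 5-16-3-9-14-8-8 0-16 6-18-1-21-9-20 1-16-10-11-4-14 2-8-7-9-3-16-9-6-8z"/><path data-summit="19 193" data-summit-m="660" d="M21 123l-5 1 0 140 26 5 17-16 8-4 10-13 29-26 1-24-2-6 0-15-15-4-26-1-4-5 0-16-5-9-8-3z"/>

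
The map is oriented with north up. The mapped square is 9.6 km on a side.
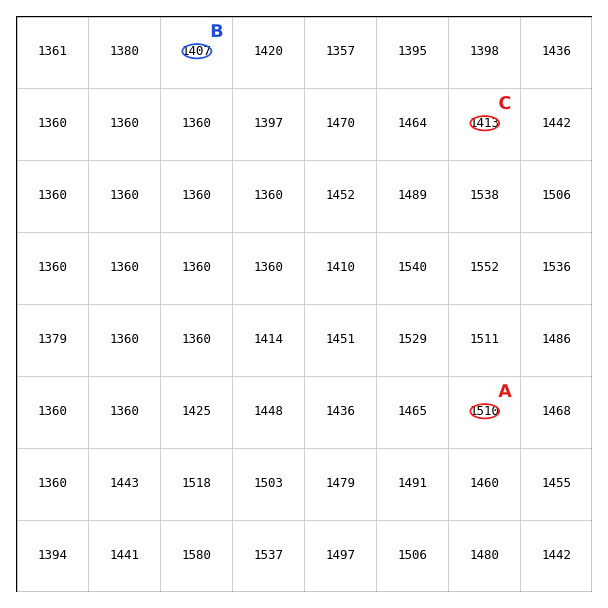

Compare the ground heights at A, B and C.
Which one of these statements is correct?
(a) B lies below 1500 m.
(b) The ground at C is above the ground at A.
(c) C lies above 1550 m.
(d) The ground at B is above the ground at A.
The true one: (a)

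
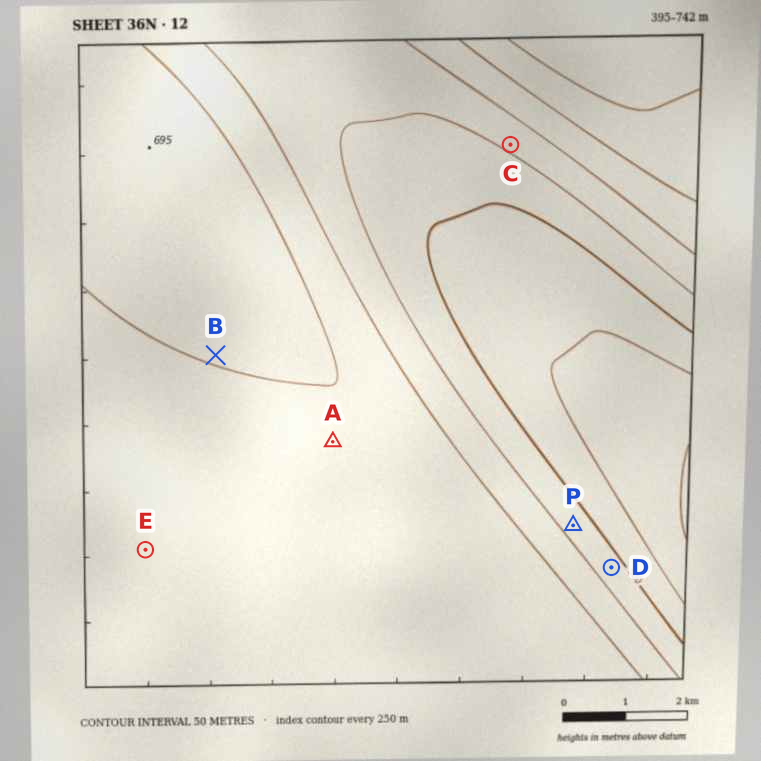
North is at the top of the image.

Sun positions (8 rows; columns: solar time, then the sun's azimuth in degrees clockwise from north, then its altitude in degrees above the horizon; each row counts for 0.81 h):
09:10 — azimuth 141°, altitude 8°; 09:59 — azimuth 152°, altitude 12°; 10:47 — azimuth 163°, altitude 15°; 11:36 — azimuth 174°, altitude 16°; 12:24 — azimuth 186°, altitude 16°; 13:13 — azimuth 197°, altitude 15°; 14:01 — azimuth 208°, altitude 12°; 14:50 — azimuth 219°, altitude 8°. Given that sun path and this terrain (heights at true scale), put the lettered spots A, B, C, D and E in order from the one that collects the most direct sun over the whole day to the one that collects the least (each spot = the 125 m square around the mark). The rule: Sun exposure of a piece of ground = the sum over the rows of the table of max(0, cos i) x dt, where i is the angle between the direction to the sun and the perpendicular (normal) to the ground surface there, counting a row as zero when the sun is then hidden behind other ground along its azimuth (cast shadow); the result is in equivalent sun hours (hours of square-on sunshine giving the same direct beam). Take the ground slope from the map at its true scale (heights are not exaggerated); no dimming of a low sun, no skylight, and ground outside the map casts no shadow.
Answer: C > B ≈ A ≈ E > D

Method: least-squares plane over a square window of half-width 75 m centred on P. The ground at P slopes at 6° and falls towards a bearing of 50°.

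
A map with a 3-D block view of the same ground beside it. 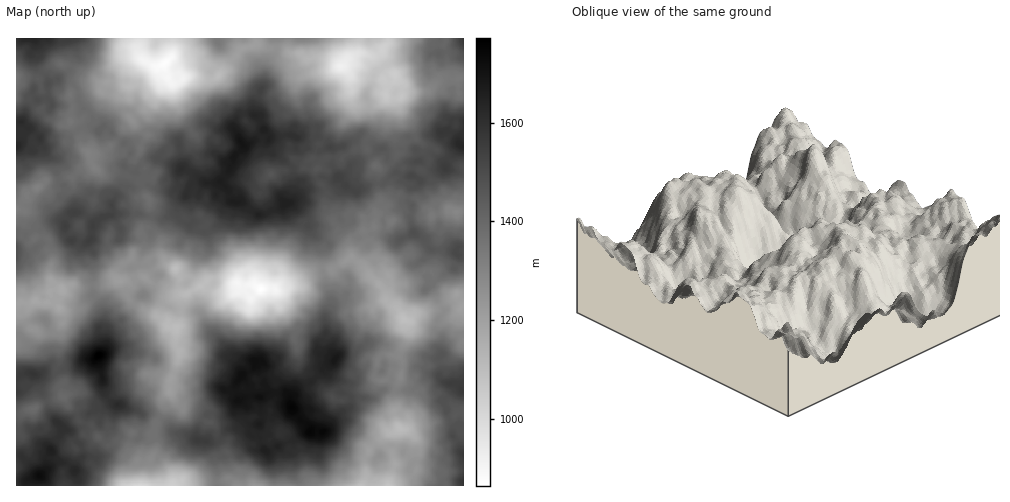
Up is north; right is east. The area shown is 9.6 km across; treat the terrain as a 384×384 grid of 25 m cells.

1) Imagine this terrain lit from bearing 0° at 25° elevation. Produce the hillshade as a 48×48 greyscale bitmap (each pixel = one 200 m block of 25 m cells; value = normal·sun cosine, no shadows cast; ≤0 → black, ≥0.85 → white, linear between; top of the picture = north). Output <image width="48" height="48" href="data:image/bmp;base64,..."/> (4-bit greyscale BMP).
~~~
<image width="48" height="48" href="data:image/bmp;base64,Qk32BAAAAAAAAHYAAAAoAAAAMAAAADAAAAABAAQAAAAAAIAEAAATCwAAEwsAABAAAAAAAAAAAAAAABEREQAiIiIAMzMzAERERABVVVUAZmZmAHd3dwCIiIgAmZmZAKqqqgC7u7sAzMzMAN3d3QDu7u4A////AKlmVVZBAAAAEjJEQzEAADMAIjUyRXmIiZqXZndRAAAAAAAkMyAAABEBIjQzVniHeIq5eahkIjNCAAAUMgABEhARE0VVZ4h3ZqqYmqmYVURUEAAkQxJVRDIhA1aIeJmHZ7mqh4mpdVRVNFVVREaIhzIgEzWaq6iHaZmqdoh2ZmVneamoVWZ4hkRUMyR5q5d3eZu5mZZVQzRovduoVWd2Q2mqdDRVVVZniZu6zJdlMTVqzcqGVFd2RHmsp0MjQzQ1eEV6zJl1ZoqbypljRVVmZ5mruWMTMyNFZTNImJhVmqupuXdDV4d3ipmYiYhkMzRmVGRFZmREiZqoiHdnh3iIq6hkV4moZ2ZmZ4ZmVCE2eIiHeZiaqHd4rLhUR4eIiHZ4mcy5dTE1Z2VFeqmZiZZom7l2RYh3iHeJu+7bqXZlRFRXiqmYiqmZm7mIZXdoiJmJrczMy7vKZneamId5vN3cu6maqIZXisuqq5rMzMzduamrqHVq3v/+25q6u6mZvN3MuZqJu7y8uquqmHed7////Ku7y7y7zMu7uql5qrzMu6uoZmje/////su7y6u6mYmqqpq7qZrMzLl1Vnre/u7u7czLqZmqhUaIiXiqiIisu5VFeazM3bvNy8zLl3eZYxBHiFVniJicypd2eIunm5m7qruaqIiHVDI1VSNGVFd6uYqGd2d1V2ZlZ3eLqZmGZWZjERI0IBNFZmd3iFIjIkMiMiR6qqhmVDZ1ITQyMRIzNXVoYyAAABESEAJFioVVNFVVQ2dUQzMzI2VVEBIAAAAAAAEyRlRTFHVFVZh2M1RFMSQzISMyAAAAASI0RERCI0V4iah1NYhmUzZTNCNCAAAAATRXVFdmh0eZu5h1V4h1Z2VjNEVkEAAAAUZ3ZVd4uYq6vKl3mGiWV2V2VWZUMzIhEjZ3ZmZ3iJqau4mJqompeIiYZURERFiGREVlVURnVodod3iaq7mZmIh2VURVVoq5iHZlQyNFZ2VFRFaZirqrqHdmZ3ZWeamquph2VVVUVVRDNCNneKvMuYd4dod4eIebuqmHeImHVmZSI0IjVoqpmIh3ZoqpdVZniamImYiYiHh0RUMSVnmIiIhmmqqYhkRDV3h4mYd3mYeIdTVFeId3iImZqrqJqFREZlZmeJhniZmIY2ZniIVVeJm7maqZh3ZmZVZ4mIiamZhlZoeJqXVVerqrvKiHZ6l4h4iK3bq8u7h2iYmpmYeImru83riIiqiKu7qrzu3c3bmpmbqoZ3irupvd7su6u5iqrMvMze7d7aqqu8p2Z3i8y6ve7t3Mzaq6rMu83cvN3Lu8zbl4d4m7vMvO/t3u7suZvMy6vLmqqru8u5mYZomZmru93d3v7cuZvM3Lq7uYiHeKmXh4hnZomru6maqru8zLqrzN26qHhkRXhzRYp1RHq8yohlZ2eazcqZqaupmXZDVUVCM0VUQ1mqlVdlZSN6vKmZhlVomZZFZVUzRCIjREZ3UyNFQhNouoZTMhEkVoh3d3ZCRCIjNDVmUyE0MSRXqWQgAAABJGiImIcw=="/>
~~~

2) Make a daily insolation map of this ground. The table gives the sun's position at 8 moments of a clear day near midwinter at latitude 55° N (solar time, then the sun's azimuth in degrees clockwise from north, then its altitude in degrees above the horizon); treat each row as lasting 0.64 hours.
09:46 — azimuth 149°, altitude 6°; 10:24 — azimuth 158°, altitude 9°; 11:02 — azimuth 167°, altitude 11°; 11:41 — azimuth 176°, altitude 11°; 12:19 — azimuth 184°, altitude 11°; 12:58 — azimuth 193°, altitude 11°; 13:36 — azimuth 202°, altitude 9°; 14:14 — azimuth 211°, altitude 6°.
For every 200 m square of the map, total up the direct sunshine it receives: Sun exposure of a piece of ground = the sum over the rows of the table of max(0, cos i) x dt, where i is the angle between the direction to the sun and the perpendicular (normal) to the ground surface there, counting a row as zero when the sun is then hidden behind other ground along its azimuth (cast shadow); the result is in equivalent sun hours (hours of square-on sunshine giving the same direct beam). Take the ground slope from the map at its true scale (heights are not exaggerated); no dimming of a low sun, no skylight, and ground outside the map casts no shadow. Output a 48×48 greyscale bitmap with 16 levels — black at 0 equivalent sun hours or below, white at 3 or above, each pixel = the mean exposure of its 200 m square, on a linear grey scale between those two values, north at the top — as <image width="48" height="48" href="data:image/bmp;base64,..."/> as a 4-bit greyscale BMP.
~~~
<image width="48" height="48" href="data:image/bmp;base64,Qk32BAAAAAAAAHYAAAAoAAAAMAAAADAAAAABAAQAAAAAAIAEAAATCwAAEwsAABAAAAAAAAAAAAAAABEREQAiIiIAMzMzAERERABVVVUAZmZmAHd3dwCIiIgAmZmZAKqqqgC7u7sAzMzMAN3d3QDu7u4A////AFjJeJiZz//8p2dlSaz/76nN3sial0ITVBEUdlR87///3uy5yq7+/d38qqi8lkI0MkAAQwNou5d7///Kvv/tzd/by3mIZTRVViEVMAESV4iJvd7JacuHh5qbyWMjZSIzZQEgIzICR4qYqImImHUiNp3uyIghIAE2URIAOFNWdTRFZCACmWVTJZh5iahAAAVDQhECURR3ibpjAAACRmVnm2EASZVmM1VDIxABACZ4vtlyAABFiYVFmkEAFHvJeIeZUnMQABJHdyEQAAFKmId2VCIAAUnaqruHR6mCAAFoEAAQAAN6czVmMSEQEiRay6dTizd1IkeqQSEBACNVNUMhEBRXVEECQ0ZalWiXmM2FMjASESMQE2UyAAJ5ciQjM1ZiARETR6u3QkZmIBEhIRZ1EAJHpzQ0VFQQAAAAE0aJmYl1EAEUQSMxMAJEZ1NBEyRDAAAAABABVlMQASMxAAAAAAEhAjiXUQARABAAAAAAARIQETZSAAAAAAEAAAIzEAAAAQAAAAAAAREQASMgAAAAAAAAAAAAAAAAAAAAAAAAAhABJEIAAAAAAAAAAAAAAAAAAAAAAAAAAAEjVUIAAAAAAAAAEQABABERIBEAABEAABZ1IQAAAAAAAAAAI0IQJYh0E0QgABEAABM0MhAAAAAAAAAAAjMjV3zGVLliIiIQABAVVEEAAAAAAAAAAREURDJb7sqHmnVSE0NFEUUhAAAAAAEQARJUWJY2zpiHeauYYzVCNYqlEAAAATREECVmiIqXaGRniLu7qDZVrbq7UhASNYu7c1hYpiWpmCFGm4l3z8eJmpiZvMzMuquImZeKu5hDIxQ2lCJVWHV4dsyr7//r/JmEaXV1NrYhABNpdhNodGZqqpZa3d//3adVWIUxABABABFEM4QolouGhkRoq6vs26U0ZFZjIyAAACMxAiIBMjECR5q5moMViphneJllZVQyAVIgEAEiNCE1eappZEACM1Voq9uGZDh3mGQCIQEhEmeHU0WFYhABABRWeGiaiLqpqtpjMQAAASQkRTVFQyMAACJGYyE1d3d8uouqZiAAFERTWFEAWGRBAAASEzMBQiFol5jdplEBIxSHMRADRpmKgyNDEUVVE1YzN7qXIyEjIkESAABCA5iHV4hocwF3MSIxbFRjMkeIVTIAMgAQFEeIZ3VDJFQhEhJpZic0I1eXYAAAEQEldAFTRTRAACMAEhRnMWMQECQjIAAAAANSMQEgABIhAAAAAAEQEgADVVQgAAAAAAAAACUxAAAAAAAAAAEREQE0dkMAAAAAAAAAAAABAAAAAAAAAAAAABIzEjEAAAAAAAAAAAAQAAAAAAAAAAAAABEld0IAAAAAAAAAAAAzAAAAAAAAAAIQACIyRkUyEAAAAAAAAAAAAAAAAAAAACVSEZpxAmmCAAAAAAAAAAAAAAAAAAAAAVZXaLu5Z5iUEAAAAAAAAAAAAAAAAAAAFXaYm5aL25iGIAAAAABHMAAAEBIhAAAAE0QzaLurisuGUyEjIjWGQhAEiby6dkVkMyEkSA=="/>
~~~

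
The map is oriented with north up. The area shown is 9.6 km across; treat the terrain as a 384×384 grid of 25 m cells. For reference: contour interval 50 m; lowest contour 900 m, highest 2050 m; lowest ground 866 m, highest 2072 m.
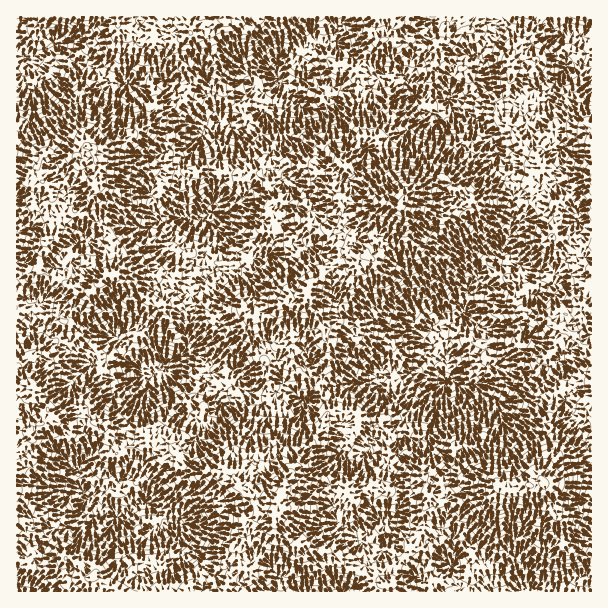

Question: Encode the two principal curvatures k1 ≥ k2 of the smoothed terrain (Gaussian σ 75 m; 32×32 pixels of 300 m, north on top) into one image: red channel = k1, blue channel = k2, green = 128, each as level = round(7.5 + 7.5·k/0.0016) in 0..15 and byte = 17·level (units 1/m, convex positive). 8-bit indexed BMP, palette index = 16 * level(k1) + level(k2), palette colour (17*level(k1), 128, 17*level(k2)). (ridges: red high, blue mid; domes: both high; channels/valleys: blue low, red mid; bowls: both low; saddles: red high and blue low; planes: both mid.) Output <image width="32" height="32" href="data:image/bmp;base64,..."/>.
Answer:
<image width="32" height="32" href="data:image/bmp;base64,Qk02CAAAAAAAADYEAAAoAAAAIAAAACAAAAABAAgAAAAAAAAEAAATCwAAEwsAAAABAAAAAAAAAIAAABGAAAAigAAAM4AAAESAAABVgAAAZoAAAHeAAACIgAAAmYAAAKqAAAC7gAAAzIAAAN2AAADugAAA/4AAAACAEQARgBEAIoARADOAEQBEgBEAVYARAGaAEQB3gBEAiIARAJmAEQCqgBEAu4ARAMyAEQDdgBEA7oARAP+AEQAAgCIAEYAiACKAIgAzgCIARIAiAFWAIgBmgCIAd4AiAIiAIgCZgCIAqoAiALuAIgDMgCIA3YAiAO6AIgD/gCIAAIAzABGAMwAigDMAM4AzAESAMwBVgDMAZoAzAHeAMwCIgDMAmYAzAKqAMwC7gDMAzIAzAN2AMwDugDMA/4AzAACARAARgEQAIoBEADOARABEgEQAVYBEAGaARAB3gEQAiIBEAJmARACqgEQAu4BEAMyARADdgEQA7oBEAP+ARAAAgFUAEYBVACKAVQAzgFUARIBVAFWAVQBmgFUAd4BVAIiAVQCZgFUAqoBVALuAVQDMgFUA3YBVAO6AVQD/gFUAAIBmABGAZgAigGYAM4BmAESAZgBVgGYAZoBmAHeAZgCIgGYAmYBmAKqAZgC7gGYAzIBmAN2AZgDugGYA/4BmAACAdwARgHcAIoB3ADOAdwBEgHcAVYB3AGaAdwB3gHcAiIB3AJmAdwCqgHcAu4B3AMyAdwDdgHcA7oB3AP+AdwAAgIgAEYCIACKAiAAzgIgARICIAFWAiABmgIgAd4CIAIiAiACZgIgAqoCIALuAiADMgIgA3YCIAO6AiAD/gIgAAICZABGAmQAigJkAM4CZAESAmQBVgJkAZoCZAHeAmQCIgJkAmYCZAKqAmQC7gJkAzICZAN2AmQDugJkA/4CZAACAqgARgKoAIoCqADOAqgBEgKoAVYCqAGaAqgB3gKoAiICqAJmAqgCqgKoAu4CqAMyAqgDdgKoA7oCqAP+AqgAAgLsAEYC7ACKAuwAzgLsARIC7AFWAuwBmgLsAd4C7AIiAuwCZgLsAqoC7ALuAuwDMgLsA3YC7AO6AuwD/gLsAAIDMABGAzAAigMwAM4DMAESAzABVgMwAZoDMAHeAzACIgMwAmYDMAKqAzAC7gMwAzIDMAN2AzADugMwA/4DMAACA3QARgN0AIoDdADOA3QBEgN0AVYDdAGaA3QB3gN0AiIDdAJmA3QCqgN0Au4DdAMyA3QDdgN0A7oDdAP+A3QAAgO4AEYDuACKA7gAzgO4ARIDuAFWA7gBmgO4Ad4DuAIiA7gCZgO4AqoDuALuA7gDMgO4A3YDuAO6A7gD/gO4AAID/ABGA/wAigP8AM4D/AESA/wBVgP8AZoD/AHeA/wCIgP8AmYD/AKqA/wC7gP8AzID/AN2A/wDugP8A/4D/AIOl6Pn41ZOl1fiS18XHo7S3hJDW+9dwxrO1dZFQsZKm1MT58/uh18WigsPFtbRhtsfV9sS286SRUNeTpJTHx7CCoPqktYHHovaRpufGk8f36daDlJTW17WRktWTlbb61aW0sGGjYeWCcECApPi1+aSTcpKRQKTllIJi9mG1x/aThLbHk5BgoKDCQLaktcb6yadw2JRRgPilw8bppbXF+aO4lINQk9fEUKaUpJXltPfFhML75ffB17Wix/z3+enXcqSkg4DWcYOlt/b5+Mhx1vnnwbbEpbL6w+bm+/T56+eUxMZwQLP5xaTHwbXotse058cwkEDVoceCxKTGccnm2LL51eb1xMLF2Me2cNjGlLem9KDGcdNxxcP7xZWClOTGoLT2+bL59uH314GzkfiVpJLC5Lb3+LO2gaa2g2GV+JKjk/TD9sWTkYH2xOdAoaHUcGD396SitpSBlYSRdLflcbX6+ECyw7RyUGHko7aA86OTsrCgQJHEkyBggIOVpsfWpMWztnKT1VBwEMKksUD4tLeS5qRRcdOUknK4pHS0wnHIxuiTlMTD5JRgoIO2tdKUx5P7s7fT6YKTpOajt6T2gsNQoLPWcTCkw+iRpbTppoOTpOel2aWDY4L1tHKkkuW3w6O1xtSlgpXG+9D3xPrj+KX2k6JytFKEcmBwxtf1+cXqgGGj9viC48O1g4PE+bHp9/tw93PFY5SUkpGE53GBlNXn59aE+Pz3o8img3Jwk8mV97DoxurUuKZzcNS2k6VzpbT0kLSj5relg6WktMdggKOTs7fpxXLYyKaicHFx1LOEo/zVQIH1hLW118WS1cXEpWHWlaTC1cWUlbdwgMX+1qKzwday1cKAYKFgQHKW6aXF58aSxJT4lNXXx7aQkuSiUNimlJH3tuihpZRQUKG11sWix9L3+f7HxLP755C2xvVw6NeTk/u2cnHHxbLCxrK0UKP3cLWm/PnC5dXiwreDksXotKPF9bi11KX0+fT417PU1tT0sbbFtNfYk3KTt9eht9b51On61pNho5CCpYS2pLXG9/dA0YS2yJK2cJXHtUCUsaW2+tjD+fe2c3CCYcWmw+rHwvnYtIFgxbSA6ITVwufGk6fnt4SU9LWkcmDTgaJwcIC1ldXIkXByktelhZSl6GFipfVyg1D2suWj97W2pIDHo5KS5ZCQkUCy1bOUcsjEc4Nx9bCgQOBQ5XLkUsMwkXDCxKSAoMbWxLJg+JPQgNVQlLShgcampqW1pNdhklDH0/nT0aSClNeikrH75vpw1LSyMLKm2cbZxejXtKXGgbGBcHDY+sfR+tWUsOfHpKKSguKStKL5tMeV2ML52MjFlnKRgde06IGBlcdyw6SwcYI="/>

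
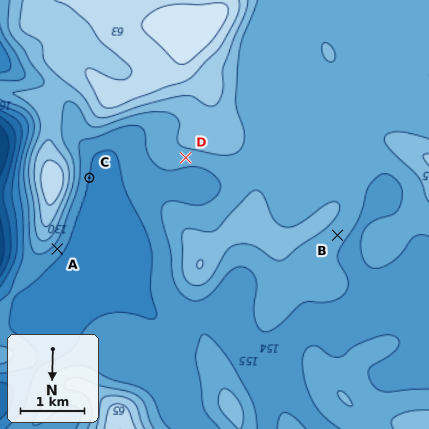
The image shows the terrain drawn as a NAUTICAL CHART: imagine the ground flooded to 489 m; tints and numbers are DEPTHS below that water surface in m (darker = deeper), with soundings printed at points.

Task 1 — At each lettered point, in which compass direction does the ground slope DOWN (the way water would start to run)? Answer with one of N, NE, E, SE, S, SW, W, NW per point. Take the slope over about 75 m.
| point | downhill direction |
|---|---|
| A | NW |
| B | NW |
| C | W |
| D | N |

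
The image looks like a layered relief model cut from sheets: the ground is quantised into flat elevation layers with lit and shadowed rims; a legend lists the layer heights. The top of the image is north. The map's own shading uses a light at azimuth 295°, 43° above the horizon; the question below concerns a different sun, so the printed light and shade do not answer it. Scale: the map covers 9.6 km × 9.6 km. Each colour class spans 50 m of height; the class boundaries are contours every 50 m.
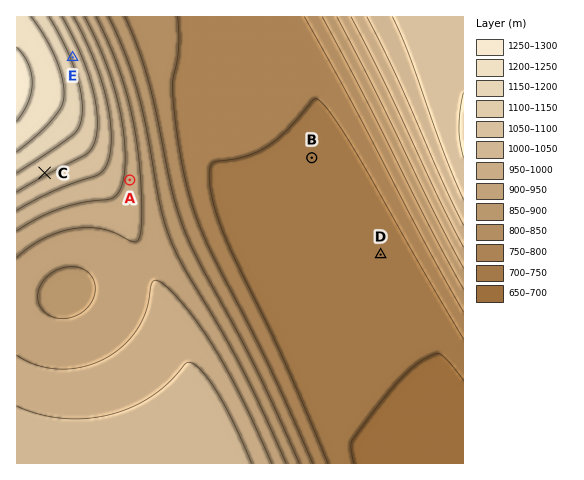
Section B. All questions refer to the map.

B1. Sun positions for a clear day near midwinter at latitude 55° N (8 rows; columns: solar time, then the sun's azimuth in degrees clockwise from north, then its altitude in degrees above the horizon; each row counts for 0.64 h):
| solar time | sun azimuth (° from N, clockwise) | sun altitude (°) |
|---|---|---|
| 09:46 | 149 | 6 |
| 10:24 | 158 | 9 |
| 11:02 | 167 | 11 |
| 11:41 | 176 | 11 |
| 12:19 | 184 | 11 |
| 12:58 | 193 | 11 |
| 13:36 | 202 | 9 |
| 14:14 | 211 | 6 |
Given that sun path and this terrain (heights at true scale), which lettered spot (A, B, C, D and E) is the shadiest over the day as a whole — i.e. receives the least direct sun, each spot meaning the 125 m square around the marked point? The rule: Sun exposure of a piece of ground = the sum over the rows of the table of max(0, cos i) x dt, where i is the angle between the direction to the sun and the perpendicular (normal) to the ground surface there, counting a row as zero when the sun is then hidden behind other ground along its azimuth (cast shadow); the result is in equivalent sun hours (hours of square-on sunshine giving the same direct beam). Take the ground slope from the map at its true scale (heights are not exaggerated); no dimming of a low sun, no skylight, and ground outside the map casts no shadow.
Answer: E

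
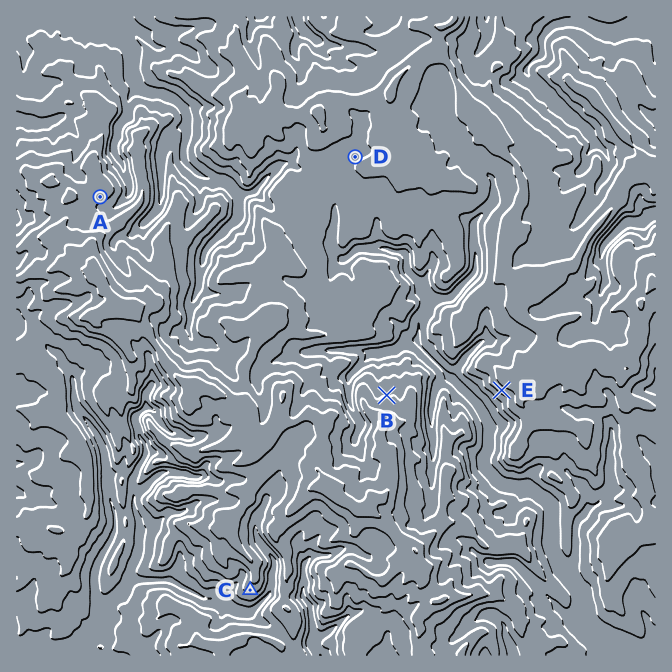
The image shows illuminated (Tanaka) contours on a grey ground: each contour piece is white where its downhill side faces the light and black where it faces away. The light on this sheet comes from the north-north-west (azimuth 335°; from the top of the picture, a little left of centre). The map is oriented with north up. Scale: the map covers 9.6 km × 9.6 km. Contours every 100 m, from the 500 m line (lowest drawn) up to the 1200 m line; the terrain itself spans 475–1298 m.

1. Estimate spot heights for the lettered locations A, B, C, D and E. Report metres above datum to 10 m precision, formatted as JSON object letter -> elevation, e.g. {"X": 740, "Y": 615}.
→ {"A": 950, "B": 890, "C": 830, "D": 870, "E": 850}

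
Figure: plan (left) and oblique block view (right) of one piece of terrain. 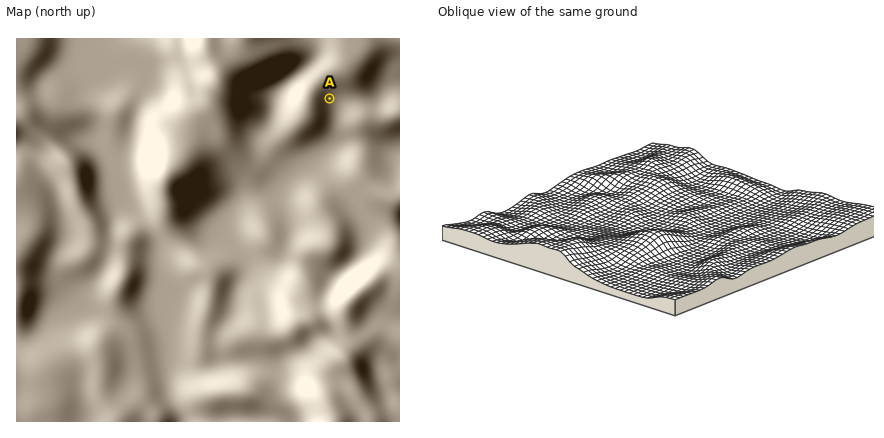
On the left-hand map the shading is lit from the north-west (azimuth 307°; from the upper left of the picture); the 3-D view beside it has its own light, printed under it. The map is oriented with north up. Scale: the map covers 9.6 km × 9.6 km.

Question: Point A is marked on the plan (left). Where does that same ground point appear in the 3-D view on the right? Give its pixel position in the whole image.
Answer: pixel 518 231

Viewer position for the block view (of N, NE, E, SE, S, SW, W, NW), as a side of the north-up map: NW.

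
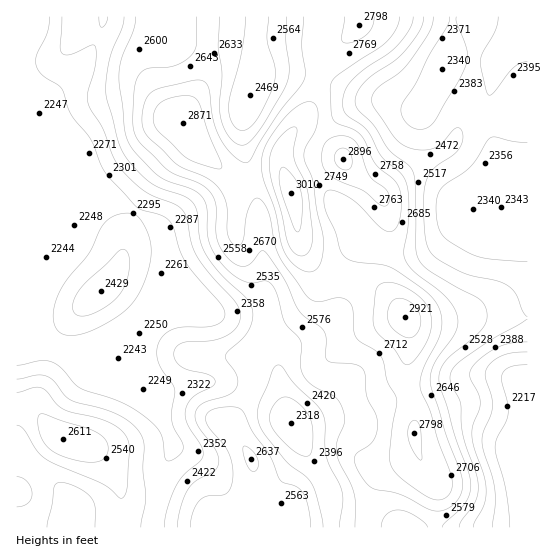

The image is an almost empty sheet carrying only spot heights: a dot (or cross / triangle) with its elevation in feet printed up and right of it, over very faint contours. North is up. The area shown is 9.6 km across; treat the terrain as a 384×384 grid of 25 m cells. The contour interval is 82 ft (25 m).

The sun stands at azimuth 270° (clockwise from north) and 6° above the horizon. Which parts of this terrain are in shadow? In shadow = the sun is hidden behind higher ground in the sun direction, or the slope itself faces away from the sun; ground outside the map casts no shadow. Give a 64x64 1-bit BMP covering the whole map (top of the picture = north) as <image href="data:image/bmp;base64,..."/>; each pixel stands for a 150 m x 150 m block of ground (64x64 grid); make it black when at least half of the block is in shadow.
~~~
<image width="64" height="64" href="data:image/bmp;base64,Qk0+AgAAAAAAAD4AAAAoAAAAQAAAAEAAAAABAAEAAAAAAAACAAATCwAAEwsAAAIAAAAAAAAA////AAAAAAAAAAAABAAAAAAAAAAGAAHAAAAAAA4AAf4AAAAADgAB/wAAAAAMAAH/AAAAAAAAAf8AAAAAAAAD/wAAAAAAAAP/AAAAAcAAA/8AAAABwAAH/wAAAAPAAAf+AAAAB8AAD/4AAAAHgAAP/AAAAAeAAB/8AAAAAwAAH/gAAAAAAAAfuAAAAAAAAB84AAAAAAAAHzAAAAAAAAAfgAAAAAAAAD/gAAAAAAAAP+AAAAAAAAAfgAAAAAAAAB8AAAAAAAAAHgAAAAAAAAAeAAAAAAAAAB4AAAAAAAAAHgAAAAAAAAA+AAAAAAAAADwAAAAAAAAAAAAAAAAAAAAAAAAAAAAAAAAAAAAAAAAAAAAAAAAAAAAAAAAAAAAAAGAAAAAAAAcAeAAAAAAAD4D8AAAAAAAPgPwAAAAAAA/A/gAAAAAAD8D+AAAAAAAfgf4AAAAAAB+B/gAAAAAAHwH+AAAAAAAeAfgAAAAAADwAAAAAAAAAOB4AAAAAAAA4P4AAAAAAYBg/gAAAAADwAD+AAAAAAPgAHwAAAAAB+AAMAAAAAAH4AAAAAAAAAfgBwAAAAAAA+AHgAAAAAAD4AAAAAAAAAHAAAAAAAAAAAAAAAAAAAAAAAAAAAAAAAAAAAAAAAAAAAAAAYAAAAAAAAAD4AAAAAAAAAPwAAAAAAAAAfAAAAAAAAAB8AA=="/>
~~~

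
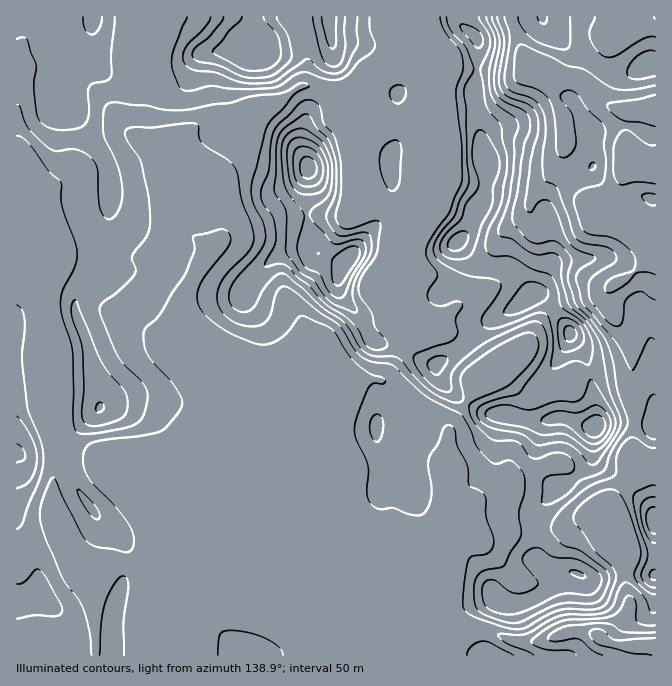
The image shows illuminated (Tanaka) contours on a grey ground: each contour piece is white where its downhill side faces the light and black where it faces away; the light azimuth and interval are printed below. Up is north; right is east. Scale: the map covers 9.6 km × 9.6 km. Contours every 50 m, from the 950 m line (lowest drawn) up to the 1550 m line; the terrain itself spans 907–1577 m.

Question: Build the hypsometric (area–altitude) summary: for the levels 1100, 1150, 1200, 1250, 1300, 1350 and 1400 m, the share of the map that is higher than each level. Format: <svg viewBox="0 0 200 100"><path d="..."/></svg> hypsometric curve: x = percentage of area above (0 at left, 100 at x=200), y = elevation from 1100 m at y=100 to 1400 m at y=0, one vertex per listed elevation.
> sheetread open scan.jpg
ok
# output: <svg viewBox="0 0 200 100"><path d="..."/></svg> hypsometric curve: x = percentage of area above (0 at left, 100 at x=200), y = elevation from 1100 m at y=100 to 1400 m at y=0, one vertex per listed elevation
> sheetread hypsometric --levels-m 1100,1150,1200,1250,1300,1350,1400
<svg viewBox="0 0 200 100"><path d="M189 100l-59-17-38-16-24-17-33-17-16-16-10-17"/></svg>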